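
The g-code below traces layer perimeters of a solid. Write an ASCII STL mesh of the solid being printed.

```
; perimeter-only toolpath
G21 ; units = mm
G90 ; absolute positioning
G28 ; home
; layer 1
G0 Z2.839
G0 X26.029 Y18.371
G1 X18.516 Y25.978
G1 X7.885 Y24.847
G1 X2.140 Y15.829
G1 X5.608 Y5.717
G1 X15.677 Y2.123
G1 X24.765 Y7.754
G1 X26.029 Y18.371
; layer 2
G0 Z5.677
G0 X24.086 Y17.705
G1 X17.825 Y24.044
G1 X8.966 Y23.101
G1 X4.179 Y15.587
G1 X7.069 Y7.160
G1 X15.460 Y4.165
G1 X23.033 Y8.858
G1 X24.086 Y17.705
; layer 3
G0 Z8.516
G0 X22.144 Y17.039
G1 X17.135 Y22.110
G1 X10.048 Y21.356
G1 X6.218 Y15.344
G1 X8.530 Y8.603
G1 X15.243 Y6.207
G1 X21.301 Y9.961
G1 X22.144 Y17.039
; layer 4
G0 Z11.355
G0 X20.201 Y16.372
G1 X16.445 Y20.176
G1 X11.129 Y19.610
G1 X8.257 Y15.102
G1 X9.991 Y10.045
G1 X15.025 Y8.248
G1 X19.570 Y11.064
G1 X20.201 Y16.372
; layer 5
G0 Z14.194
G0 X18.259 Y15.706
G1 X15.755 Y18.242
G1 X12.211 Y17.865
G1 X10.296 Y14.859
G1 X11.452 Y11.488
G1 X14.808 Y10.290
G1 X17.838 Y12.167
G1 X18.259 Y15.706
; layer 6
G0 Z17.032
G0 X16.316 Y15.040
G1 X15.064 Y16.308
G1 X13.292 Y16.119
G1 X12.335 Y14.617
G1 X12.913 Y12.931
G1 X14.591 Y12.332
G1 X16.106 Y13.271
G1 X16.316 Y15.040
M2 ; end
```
solid part
  facet normal 0.0000 0.0000 -1.0000
    outer loop
      vertex 6.803 26.592 0.000
      vertex 19.206 27.912 0.000
      vertex 27.971 19.037 0.000
    endloop
  endfacet
  facet normal 0.0000 0.0000 -1.0000
    outer loop
      vertex 0.101 16.072 0.000
      vertex 6.803 26.592 0.000
      vertex 27.971 19.037 0.000
    endloop
  endfacet
  facet normal 0.0000 0.0000 -1.0000
    outer loop
      vertex 4.147 4.274 0.000
      vertex 0.101 16.072 0.000
      vertex 27.971 19.037 0.000
    endloop
  endfacet
  facet normal 0.0000 0.0000 -1.0000
    outer loop
      vertex 15.894 0.081 0.000
      vertex 4.147 4.274 0.000
      vertex 27.971 19.037 0.000
    endloop
  endfacet
  facet normal 0.0000 0.0000 -1.0000
    outer loop
      vertex 26.497 6.651 0.000
      vertex 15.894 0.081 0.000
      vertex 27.971 19.037 0.000
    endloop
  endfacet
  facet normal 0.5961 0.5887 0.5460
    outer loop
      vertex 27.971 19.037 0.000
      vertex 19.206 27.912 0.000
      vertex 14.374 14.374 19.871
    endloop
  endfacet
  facet normal -0.0887 0.8331 0.5460
    outer loop
      vertex 19.206 27.912 0.000
      vertex 6.803 26.592 0.000
      vertex 14.374 14.374 19.871
    endloop
  endfacet
  facet normal -0.7066 0.4501 0.5460
    outer loop
      vertex 6.803 26.592 0.000
      vertex 0.101 16.072 0.000
      vertex 14.374 14.374 19.871
    endloop
  endfacet
  facet normal -0.7925 -0.2718 0.5460
    outer loop
      vertex 0.101 16.072 0.000
      vertex 4.147 4.274 0.000
      vertex 14.374 14.374 19.871
    endloop
  endfacet
  facet normal -0.2816 -0.7890 0.5460
    outer loop
      vertex 4.147 4.274 0.000
      vertex 15.894 0.081 0.000
      vertex 14.374 14.374 19.871
    endloop
  endfacet
  facet normal 0.4413 -0.7122 0.5460
    outer loop
      vertex 15.894 0.081 0.000
      vertex 26.497 6.651 0.000
      vertex 14.374 14.374 19.871
    endloop
  endfacet
  facet normal 0.8319 -0.0990 0.5460
    outer loop
      vertex 26.497 6.651 0.000
      vertex 27.971 19.037 0.000
      vertex 14.374 14.374 19.871
    endloop
  endfacet
endsolid part

The G0 Z moves step by Δz≈2.839 mm. The G1 loops shrink linearly with z, so the solid tapers from its base footprint up to z≈19.9. Closing with a flat bottom cap and the tapered top and triangulating gives 12 facets — a regular 7-sided pyramid, base circumscribed radius ≈ 14.4 mm, apex at z ≈ 19.9 mm.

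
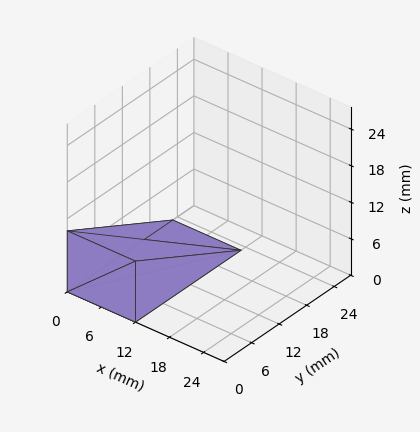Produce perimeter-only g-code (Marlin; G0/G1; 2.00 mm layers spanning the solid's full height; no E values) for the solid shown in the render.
Reading the render: the shape is a wedge (ramp): 12 × 23 mm base, rising to 10 mm along the y=0 edge and sloping linearly to z=0 at y=23 (dimensions read to the nearest mm from the axis ticks). For the g-code, the solid's height is divided into equal slices at the stated Δz and each level perimeter traced with G1 moves after a G0 lift.

; perimeter-only toolpath
G21 ; units = mm
G90 ; absolute positioning
G28 ; home
; layer 1
G0 Z2.00
G0 X0.00 Y0.00
G1 X12.00 Y0.00
G1 X12.00 Y18.40
G1 X0.00 Y18.40
G1 X0.00 Y0.00
; layer 2
G0 Z4.00
G0 X0.00 Y0.00
G1 X12.00 Y0.00
G1 X12.00 Y13.80
G1 X0.00 Y13.80
G1 X0.00 Y0.00
; layer 3
G0 Z6.00
G0 X0.00 Y0.00
G1 X12.00 Y0.00
G1 X12.00 Y9.20
G1 X0.00 Y9.20
G1 X0.00 Y0.00
; layer 4
G0 Z8.00
G0 X0.00 Y0.00
G1 X12.00 Y0.00
G1 X12.00 Y4.60
G1 X0.00 Y4.60
G1 X0.00 Y0.00
M2 ; end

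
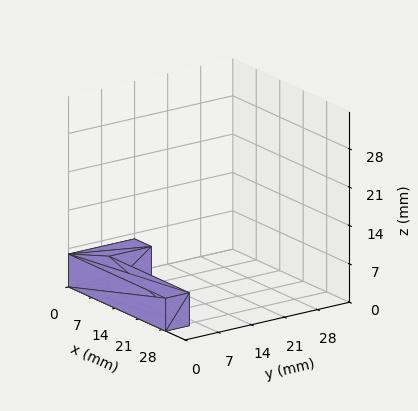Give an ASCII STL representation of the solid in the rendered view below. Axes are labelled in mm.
Reading the render: the shape is an L-shaped prism: outer 29 × 14 mm, arm thicknesses ≈ 5 mm (horizontal) and 5 mm (vertical), extruded 6 mm in z (dimensions read to the nearest mm from the axis ticks). For the STL, each face is triangulated and given an outward normal.

solid part
  facet normal 0.0000 0.0000 -1.0000
    outer loop
      vertex 29.00 5.00 0.00
      vertex 29.00 0.00 0.00
      vertex 0.00 0.00 0.00
    endloop
  endfacet
  facet normal 0.0000 0.0000 -1.0000
    outer loop
      vertex 5.00 5.00 0.00
      vertex 29.00 5.00 0.00
      vertex 0.00 0.00 0.00
    endloop
  endfacet
  facet normal 0.0000 0.0000 -1.0000
    outer loop
      vertex 5.00 14.00 0.00
      vertex 5.00 5.00 0.00
      vertex 0.00 0.00 0.00
    endloop
  endfacet
  facet normal 0.0000 0.0000 -1.0000
    outer loop
      vertex 0.00 14.00 0.00
      vertex 5.00 14.00 0.00
      vertex 0.00 0.00 0.00
    endloop
  endfacet
  facet normal 0.0000 0.0000 1.0000
    outer loop
      vertex 0.00 0.00 6.00
      vertex 29.00 0.00 6.00
      vertex 29.00 5.00 6.00
    endloop
  endfacet
  facet normal 0.0000 0.0000 1.0000
    outer loop
      vertex 0.00 0.00 6.00
      vertex 29.00 5.00 6.00
      vertex 5.00 5.00 6.00
    endloop
  endfacet
  facet normal 0.0000 0.0000 1.0000
    outer loop
      vertex 0.00 0.00 6.00
      vertex 5.00 5.00 6.00
      vertex 5.00 14.00 6.00
    endloop
  endfacet
  facet normal 0.0000 0.0000 1.0000
    outer loop
      vertex 0.00 0.00 6.00
      vertex 5.00 14.00 6.00
      vertex 0.00 14.00 6.00
    endloop
  endfacet
  facet normal 0.0000 -1.0000 0.0000
    outer loop
      vertex 0.00 0.00 0.00
      vertex 29.00 0.00 0.00
      vertex 29.00 0.00 6.00
    endloop
  endfacet
  facet normal 0.0000 -1.0000 0.0000
    outer loop
      vertex 0.00 0.00 0.00
      vertex 29.00 0.00 6.00
      vertex 0.00 0.00 6.00
    endloop
  endfacet
  facet normal 1.0000 0.0000 0.0000
    outer loop
      vertex 29.00 0.00 0.00
      vertex 29.00 5.00 0.00
      vertex 29.00 5.00 6.00
    endloop
  endfacet
  facet normal 1.0000 0.0000 0.0000
    outer loop
      vertex 29.00 0.00 0.00
      vertex 29.00 5.00 6.00
      vertex 29.00 0.00 6.00
    endloop
  endfacet
  facet normal 0.0000 1.0000 0.0000
    outer loop
      vertex 29.00 5.00 0.00
      vertex 5.00 5.00 0.00
      vertex 5.00 5.00 6.00
    endloop
  endfacet
  facet normal 0.0000 1.0000 0.0000
    outer loop
      vertex 29.00 5.00 0.00
      vertex 5.00 5.00 6.00
      vertex 29.00 5.00 6.00
    endloop
  endfacet
  facet normal 1.0000 0.0000 0.0000
    outer loop
      vertex 5.00 5.00 0.00
      vertex 5.00 14.00 0.00
      vertex 5.00 14.00 6.00
    endloop
  endfacet
  facet normal 1.0000 0.0000 0.0000
    outer loop
      vertex 5.00 5.00 0.00
      vertex 5.00 14.00 6.00
      vertex 5.00 5.00 6.00
    endloop
  endfacet
  facet normal 0.0000 1.0000 0.0000
    outer loop
      vertex 5.00 14.00 0.00
      vertex 0.00 14.00 0.00
      vertex 0.00 14.00 6.00
    endloop
  endfacet
  facet normal 0.0000 1.0000 0.0000
    outer loop
      vertex 5.00 14.00 0.00
      vertex 0.00 14.00 6.00
      vertex 5.00 14.00 6.00
    endloop
  endfacet
  facet normal -1.0000 0.0000 0.0000
    outer loop
      vertex 0.00 14.00 0.00
      vertex 0.00 0.00 0.00
      vertex 0.00 0.00 6.00
    endloop
  endfacet
  facet normal -1.0000 0.0000 0.0000
    outer loop
      vertex 0.00 14.00 0.00
      vertex 0.00 0.00 6.00
      vertex 0.00 14.00 6.00
    endloop
  endfacet
endsolid part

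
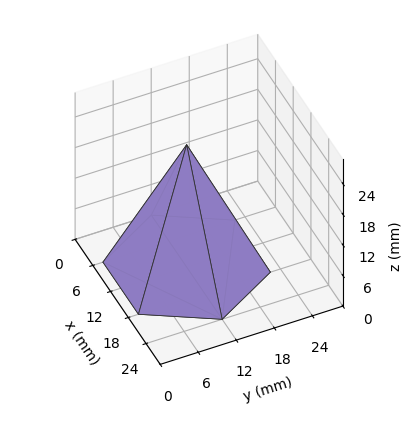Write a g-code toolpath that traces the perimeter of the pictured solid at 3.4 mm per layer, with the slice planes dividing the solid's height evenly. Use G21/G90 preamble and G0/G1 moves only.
Reading the render: the shape is a regular 6-sided pyramid, base circumscribed radius ≈ 12 mm, apex at z ≈ 24 mm (dimensions read to the nearest mm from the axis ticks). For the g-code, the solid's height is divided into equal slices at the stated Δz and each level perimeter traced with G1 moves after a G0 lift.

; perimeter-only toolpath
G21 ; units = mm
G90 ; absolute positioning
G28 ; home
; layer 1
G0 Z3.4
G0 X22.3 Y12.0
G1 X17.1 Y20.9
G1 X6.9 Y20.9
G1 X1.7 Y12.0
G1 X6.9 Y3.1
G1 X17.1 Y3.1
G1 X22.3 Y12.0
; layer 2
G0 Z6.9
G0 X20.6 Y12.0
G1 X16.3 Y19.4
G1 X7.7 Y19.4
G1 X3.4 Y12.0
G1 X7.7 Y4.6
G1 X16.3 Y4.6
G1 X20.6 Y12.0
; layer 3
G0 Z10.3
G0 X18.9 Y12.0
G1 X15.4 Y17.9
G1 X8.6 Y17.9
G1 X5.1 Y12.0
G1 X8.6 Y6.1
G1 X15.4 Y6.1
G1 X18.9 Y12.0
; layer 4
G0 Z13.7
G0 X17.1 Y12.0
G1 X14.6 Y16.5
G1 X9.4 Y16.5
G1 X6.9 Y12.0
G1 X9.4 Y7.5
G1 X14.6 Y7.5
G1 X17.1 Y12.0
; layer 5
G0 Z17.1
G0 X15.4 Y12.0
G1 X13.7 Y15.0
G1 X10.3 Y15.0
G1 X8.6 Y12.0
G1 X10.3 Y9.0
G1 X13.7 Y9.0
G1 X15.4 Y12.0
; layer 6
G0 Z20.6
G0 X13.7 Y12.0
G1 X12.9 Y13.5
G1 X11.1 Y13.5
G1 X10.3 Y12.0
G1 X11.1 Y10.5
G1 X12.9 Y10.5
G1 X13.7 Y12.0
M2 ; end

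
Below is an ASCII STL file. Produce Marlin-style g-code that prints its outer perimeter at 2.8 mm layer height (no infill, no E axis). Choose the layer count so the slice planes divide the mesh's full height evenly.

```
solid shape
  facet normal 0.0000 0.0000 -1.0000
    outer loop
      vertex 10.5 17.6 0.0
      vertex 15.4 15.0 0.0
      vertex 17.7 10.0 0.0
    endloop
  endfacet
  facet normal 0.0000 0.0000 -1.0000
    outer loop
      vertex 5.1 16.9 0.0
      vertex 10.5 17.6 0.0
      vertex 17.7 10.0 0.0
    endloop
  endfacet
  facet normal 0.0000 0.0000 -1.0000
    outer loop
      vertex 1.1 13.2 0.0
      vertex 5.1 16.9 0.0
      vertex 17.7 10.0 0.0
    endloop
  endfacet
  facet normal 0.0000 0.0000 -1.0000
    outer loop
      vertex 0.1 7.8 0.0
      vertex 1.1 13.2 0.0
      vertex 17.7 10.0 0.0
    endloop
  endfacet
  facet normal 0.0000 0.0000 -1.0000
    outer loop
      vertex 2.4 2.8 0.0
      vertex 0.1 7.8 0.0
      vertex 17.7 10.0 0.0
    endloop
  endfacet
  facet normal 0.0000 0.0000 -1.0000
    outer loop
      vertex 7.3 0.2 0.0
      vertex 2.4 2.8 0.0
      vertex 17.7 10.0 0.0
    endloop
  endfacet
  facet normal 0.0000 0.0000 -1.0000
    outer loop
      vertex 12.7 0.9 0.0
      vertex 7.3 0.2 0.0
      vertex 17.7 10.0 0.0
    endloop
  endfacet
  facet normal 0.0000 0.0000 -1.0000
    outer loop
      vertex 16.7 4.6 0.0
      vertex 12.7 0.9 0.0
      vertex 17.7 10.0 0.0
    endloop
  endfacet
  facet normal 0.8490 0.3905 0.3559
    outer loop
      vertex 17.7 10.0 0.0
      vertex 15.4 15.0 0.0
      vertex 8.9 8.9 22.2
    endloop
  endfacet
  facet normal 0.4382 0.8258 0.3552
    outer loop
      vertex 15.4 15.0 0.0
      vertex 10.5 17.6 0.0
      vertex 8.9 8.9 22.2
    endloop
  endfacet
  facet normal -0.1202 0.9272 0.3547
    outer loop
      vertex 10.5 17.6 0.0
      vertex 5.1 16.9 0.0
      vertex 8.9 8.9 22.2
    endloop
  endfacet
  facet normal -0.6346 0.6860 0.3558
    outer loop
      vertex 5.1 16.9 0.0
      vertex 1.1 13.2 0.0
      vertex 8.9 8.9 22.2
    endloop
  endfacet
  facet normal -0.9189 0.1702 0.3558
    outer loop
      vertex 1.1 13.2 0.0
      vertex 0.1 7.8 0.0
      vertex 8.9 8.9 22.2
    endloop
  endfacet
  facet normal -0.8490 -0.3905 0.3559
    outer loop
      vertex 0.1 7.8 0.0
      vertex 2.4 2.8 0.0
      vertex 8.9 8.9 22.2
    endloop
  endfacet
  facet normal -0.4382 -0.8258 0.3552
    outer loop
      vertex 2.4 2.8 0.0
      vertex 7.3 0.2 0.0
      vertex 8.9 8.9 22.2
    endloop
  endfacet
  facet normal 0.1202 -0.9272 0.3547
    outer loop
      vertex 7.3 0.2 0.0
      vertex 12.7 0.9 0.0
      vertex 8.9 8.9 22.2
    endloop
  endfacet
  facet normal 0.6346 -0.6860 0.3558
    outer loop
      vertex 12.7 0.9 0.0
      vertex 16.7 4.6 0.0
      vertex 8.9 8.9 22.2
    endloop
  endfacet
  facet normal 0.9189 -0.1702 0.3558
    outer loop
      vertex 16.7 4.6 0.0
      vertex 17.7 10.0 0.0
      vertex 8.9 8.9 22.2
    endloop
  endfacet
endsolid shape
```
; perimeter-only toolpath
G21 ; units = mm
G90 ; absolute positioning
G28 ; home
; layer 1
G0 Z2.8
G0 X16.6 Y9.9
G1 X14.6 Y14.2
G1 X10.3 Y16.5
G1 X5.6 Y15.9
G1 X2.1 Y12.7
G1 X1.2 Y7.9
G1 X3.2 Y3.6
G1 X7.5 Y1.3
G1 X12.2 Y1.9
G1 X15.7 Y5.1
G1 X16.6 Y9.9
; layer 2
G0 Z5.5
G0 X15.5 Y9.7
G1 X13.8 Y13.5
G1 X10.1 Y15.4
G1 X6.0 Y14.9
G1 X3.1 Y12.1
G1 X2.3 Y8.1
G1 X4.0 Y4.3
G1 X7.7 Y2.4
G1 X11.7 Y2.9
G1 X14.7 Y5.7
G1 X15.5 Y9.7
; layer 3
G0 Z8.3
G0 X14.4 Y9.6
G1 X13.0 Y12.7
G1 X9.9 Y14.3
G1 X6.5 Y13.9
G1 X4.0 Y11.6
G1 X3.4 Y8.2
G1 X4.8 Y5.1
G1 X7.9 Y3.5
G1 X11.3 Y3.9
G1 X13.8 Y6.2
G1 X14.4 Y9.6
; layer 4
G0 Z11.1
G0 X13.3 Y9.4
G1 X12.2 Y11.9
G1 X9.7 Y13.2
G1 X7.0 Y12.9
G1 X5.0 Y11.1
G1 X4.5 Y8.3
G1 X5.7 Y5.8
G1 X8.1 Y4.5
G1 X10.8 Y4.9
G1 X12.8 Y6.8
G1 X13.3 Y9.4
; layer 5
G0 Z13.9
G0 X12.2 Y9.3
G1 X11.3 Y11.2
G1 X9.5 Y12.2
G1 X7.5 Y11.9
G1 X6.0 Y10.5
G1 X5.6 Y8.5
G1 X6.5 Y6.6
G1 X8.3 Y5.6
G1 X10.3 Y5.9
G1 X11.8 Y7.3
G1 X12.2 Y9.3
; layer 6
G0 Z16.6
G0 X11.1 Y9.2
G1 X10.5 Y10.4
G1 X9.3 Y11.1
G1 X8.0 Y10.9
G1 X7.0 Y10.0
G1 X6.7 Y8.6
G1 X7.3 Y7.4
G1 X8.5 Y6.7
G1 X9.9 Y6.9
G1 X10.9 Y7.8
G1 X11.1 Y9.2
; layer 7
G0 Z19.4
G0 X10.0 Y9.0
G1 X9.7 Y9.7
G1 X9.1 Y10.0
G1 X8.4 Y9.9
G1 X7.9 Y9.4
G1 X7.8 Y8.8
G1 X8.1 Y8.1
G1 X8.7 Y7.8
G1 X9.4 Y7.9
G1 X9.9 Y8.4
G1 X10.0 Y9.0
M2 ; end

The solid is a regular 10-sided pyramid, base circumscribed radius ≈ 8.9 mm, apex at z ≈ 22.2 mm. Slicing at Δz = 2.8 mm — 8 equal slices spanning the solid's height, so layer i sits at z = i·h/8 — gives 7 non-empty perimeters. Each is a 10-segment closed polygon; G0 lifts to the layer z and rapids to the start vertex, then G1 traces the edges. The cross-section shrinks linearly with z (the slice at the apex is degenerate and omitted).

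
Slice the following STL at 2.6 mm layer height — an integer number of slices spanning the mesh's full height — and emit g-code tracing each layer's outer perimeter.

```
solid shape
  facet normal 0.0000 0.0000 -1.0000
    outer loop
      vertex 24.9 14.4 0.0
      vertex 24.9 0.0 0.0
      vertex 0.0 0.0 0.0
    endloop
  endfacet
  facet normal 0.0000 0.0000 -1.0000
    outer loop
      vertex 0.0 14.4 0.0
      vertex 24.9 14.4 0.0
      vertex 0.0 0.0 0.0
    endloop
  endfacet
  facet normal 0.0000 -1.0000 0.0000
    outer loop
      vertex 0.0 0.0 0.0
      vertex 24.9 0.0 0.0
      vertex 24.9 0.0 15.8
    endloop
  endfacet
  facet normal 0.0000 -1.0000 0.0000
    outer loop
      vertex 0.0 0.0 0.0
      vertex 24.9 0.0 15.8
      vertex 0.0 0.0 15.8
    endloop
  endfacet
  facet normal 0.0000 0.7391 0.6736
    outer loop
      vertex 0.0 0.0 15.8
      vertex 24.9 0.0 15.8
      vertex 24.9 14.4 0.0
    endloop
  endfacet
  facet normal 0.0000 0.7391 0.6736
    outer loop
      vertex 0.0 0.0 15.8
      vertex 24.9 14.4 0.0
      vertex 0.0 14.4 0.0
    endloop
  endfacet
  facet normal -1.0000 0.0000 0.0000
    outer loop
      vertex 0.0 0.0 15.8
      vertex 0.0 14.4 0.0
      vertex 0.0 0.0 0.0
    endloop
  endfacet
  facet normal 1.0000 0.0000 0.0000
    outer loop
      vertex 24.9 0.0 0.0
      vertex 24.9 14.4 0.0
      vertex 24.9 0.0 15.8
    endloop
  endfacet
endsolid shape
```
; perimeter-only toolpath
G21 ; units = mm
G90 ; absolute positioning
G28 ; home
; layer 1
G0 Z2.6
G0 X0.0 Y0.0
G1 X24.9 Y0.0
G1 X24.9 Y12.0
G1 X0.0 Y12.0
G1 X0.0 Y0.0
; layer 2
G0 Z5.3
G0 X0.0 Y0.0
G1 X24.9 Y0.0
G1 X24.9 Y9.6
G1 X0.0 Y9.6
G1 X0.0 Y0.0
; layer 3
G0 Z7.9
G0 X0.0 Y0.0
G1 X24.9 Y0.0
G1 X24.9 Y7.2
G1 X0.0 Y7.2
G1 X0.0 Y0.0
; layer 4
G0 Z10.5
G0 X0.0 Y0.0
G1 X24.9 Y0.0
G1 X24.9 Y4.8
G1 X0.0 Y4.8
G1 X0.0 Y0.0
; layer 5
G0 Z13.2
G0 X0.0 Y0.0
G1 X24.9 Y0.0
G1 X24.9 Y2.4
G1 X0.0 Y2.4
G1 X0.0 Y0.0
M2 ; end

The solid is a wedge (ramp): 24.9 × 14.4 mm base, rising to 15.8 mm along the y=0 edge and sloping linearly to z=0 at y=14.4. Slicing at Δz = 2.6 mm — 6 equal slices spanning the solid's height, so layer i sits at z = i·h/6 — gives 5 non-empty perimeters. Each is a 4-segment closed polygon; G0 lifts to the layer z and rapids to the start vertex, then G1 traces the edges. The cross-section shrinks linearly with z (the slice at the apex is degenerate and omitted).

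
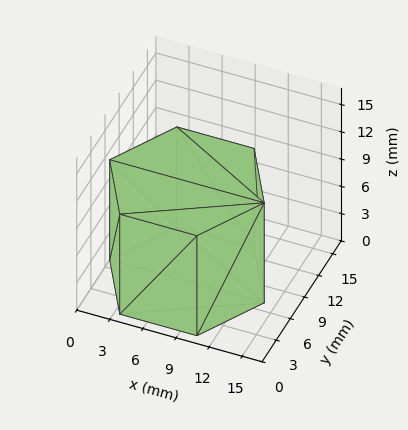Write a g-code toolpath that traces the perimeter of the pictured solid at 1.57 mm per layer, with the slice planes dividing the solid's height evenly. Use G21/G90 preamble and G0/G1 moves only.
Reading the render: the shape is a regular 6-sided prism (a cylinder approximated with 6 flat sides), circumscribed radius ≈ 7 mm, height ≈ 11 mm (dimensions read to the nearest mm from the axis ticks). For the g-code, the solid's height is divided into equal slices at the stated Δz and each level perimeter traced with G1 moves after a G0 lift.

; perimeter-only toolpath
G21 ; units = mm
G90 ; absolute positioning
G28 ; home
; layer 1
G0 Z1.57
G0 X14.00 Y7.00
G1 X10.50 Y13.06
G1 X3.50 Y13.06
G1 X0.00 Y7.00
G1 X3.50 Y0.94
G1 X10.50 Y0.94
G1 X14.00 Y7.00
; layer 2
G0 Z3.14
G0 X14.00 Y7.00
G1 X10.50 Y13.06
G1 X3.50 Y13.06
G1 X0.00 Y7.00
G1 X3.50 Y0.94
G1 X10.50 Y0.94
G1 X14.00 Y7.00
; layer 3
G0 Z4.71
G0 X14.00 Y7.00
G1 X10.50 Y13.06
G1 X3.50 Y13.06
G1 X0.00 Y7.00
G1 X3.50 Y0.94
G1 X10.50 Y0.94
G1 X14.00 Y7.00
; layer 4
G0 Z6.29
G0 X14.00 Y7.00
G1 X10.50 Y13.06
G1 X3.50 Y13.06
G1 X0.00 Y7.00
G1 X3.50 Y0.94
G1 X10.50 Y0.94
G1 X14.00 Y7.00
; layer 5
G0 Z7.86
G0 X14.00 Y7.00
G1 X10.50 Y13.06
G1 X3.50 Y13.06
G1 X0.00 Y7.00
G1 X3.50 Y0.94
G1 X10.50 Y0.94
G1 X14.00 Y7.00
; layer 6
G0 Z9.43
G0 X14.00 Y7.00
G1 X10.50 Y13.06
G1 X3.50 Y13.06
G1 X0.00 Y7.00
G1 X3.50 Y0.94
G1 X10.50 Y0.94
G1 X14.00 Y7.00
; layer 7
G0 Z11.00
G0 X14.00 Y7.00
G1 X10.50 Y13.06
G1 X3.50 Y13.06
G1 X0.00 Y7.00
G1 X3.50 Y0.94
G1 X10.50 Y0.94
G1 X14.00 Y7.00
M2 ; end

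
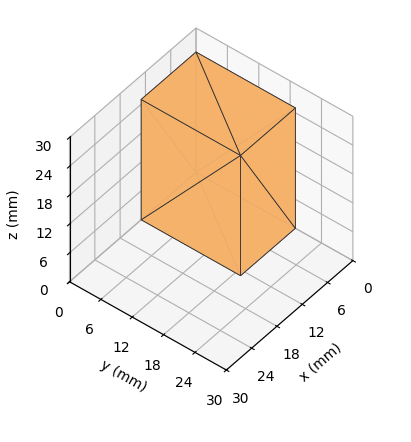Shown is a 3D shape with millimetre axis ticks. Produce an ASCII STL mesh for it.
Reading the render: the shape is a rectangular box, roughly 13 × 19 mm footprint and 25 mm tall (dimensions read to the nearest mm from the axis ticks). For the STL, each face is triangulated and given an outward normal.

solid part
  facet normal 0.0000 0.0000 -1.0000
    outer loop
      vertex 13.000 19.000 0.000
      vertex 13.000 0.000 0.000
      vertex 0.000 0.000 0.000
    endloop
  endfacet
  facet normal 0.0000 0.0000 -1.0000
    outer loop
      vertex 0.000 19.000 0.000
      vertex 13.000 19.000 0.000
      vertex 0.000 0.000 0.000
    endloop
  endfacet
  facet normal 0.0000 0.0000 1.0000
    outer loop
      vertex 0.000 0.000 25.000
      vertex 13.000 0.000 25.000
      vertex 13.000 19.000 25.000
    endloop
  endfacet
  facet normal 0.0000 0.0000 1.0000
    outer loop
      vertex 0.000 0.000 25.000
      vertex 13.000 19.000 25.000
      vertex 0.000 19.000 25.000
    endloop
  endfacet
  facet normal 0.0000 -1.0000 0.0000
    outer loop
      vertex 0.000 0.000 0.000
      vertex 13.000 0.000 0.000
      vertex 13.000 0.000 25.000
    endloop
  endfacet
  facet normal 0.0000 -1.0000 0.0000
    outer loop
      vertex 0.000 0.000 0.000
      vertex 13.000 0.000 25.000
      vertex 0.000 0.000 25.000
    endloop
  endfacet
  facet normal 0.0000 1.0000 0.0000
    outer loop
      vertex 13.000 19.000 25.000
      vertex 13.000 19.000 0.000
      vertex 0.000 19.000 0.000
    endloop
  endfacet
  facet normal 0.0000 1.0000 0.0000
    outer loop
      vertex 0.000 19.000 25.000
      vertex 13.000 19.000 25.000
      vertex 0.000 19.000 0.000
    endloop
  endfacet
  facet normal -1.0000 0.0000 0.0000
    outer loop
      vertex 0.000 19.000 25.000
      vertex 0.000 19.000 0.000
      vertex 0.000 0.000 0.000
    endloop
  endfacet
  facet normal -1.0000 0.0000 0.0000
    outer loop
      vertex 0.000 0.000 25.000
      vertex 0.000 19.000 25.000
      vertex 0.000 0.000 0.000
    endloop
  endfacet
  facet normal 1.0000 0.0000 0.0000
    outer loop
      vertex 13.000 0.000 0.000
      vertex 13.000 19.000 0.000
      vertex 13.000 19.000 25.000
    endloop
  endfacet
  facet normal 1.0000 0.0000 0.0000
    outer loop
      vertex 13.000 0.000 0.000
      vertex 13.000 19.000 25.000
      vertex 13.000 0.000 25.000
    endloop
  endfacet
endsolid part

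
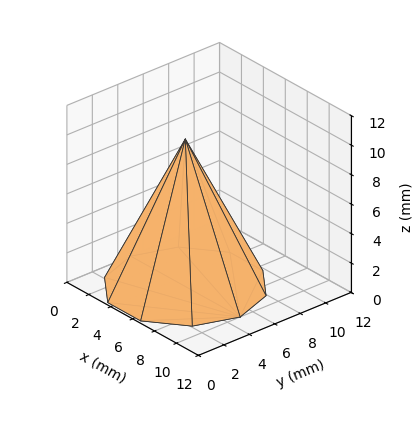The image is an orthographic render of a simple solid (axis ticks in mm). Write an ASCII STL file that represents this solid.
Reading the render: the shape is a regular 10-sided pyramid, base circumscribed radius ≈ 5 mm, apex at z ≈ 10 mm (dimensions read to the nearest mm from the axis ticks). For the STL, each face is triangulated and given an outward normal.

solid part
  facet normal 0.0000 0.0000 -1.0000
    outer loop
      vertex 6.5 9.8 0.0
      vertex 9.0 7.9 0.0
      vertex 10.0 5.0 0.0
    endloop
  endfacet
  facet normal 0.0000 0.0000 -1.0000
    outer loop
      vertex 3.5 9.8 0.0
      vertex 6.5 9.8 0.0
      vertex 10.0 5.0 0.0
    endloop
  endfacet
  facet normal 0.0000 0.0000 -1.0000
    outer loop
      vertex 1.0 7.9 0.0
      vertex 3.5 9.8 0.0
      vertex 10.0 5.0 0.0
    endloop
  endfacet
  facet normal 0.0000 0.0000 -1.0000
    outer loop
      vertex 0.0 5.0 0.0
      vertex 1.0 7.9 0.0
      vertex 10.0 5.0 0.0
    endloop
  endfacet
  facet normal 0.0000 0.0000 -1.0000
    outer loop
      vertex 1.0 2.1 0.0
      vertex 0.0 5.0 0.0
      vertex 10.0 5.0 0.0
    endloop
  endfacet
  facet normal 0.0000 0.0000 -1.0000
    outer loop
      vertex 3.5 0.2 0.0
      vertex 1.0 2.1 0.0
      vertex 10.0 5.0 0.0
    endloop
  endfacet
  facet normal 0.0000 0.0000 -1.0000
    outer loop
      vertex 6.5 0.2 0.0
      vertex 3.5 0.2 0.0
      vertex 10.0 5.0 0.0
    endloop
  endfacet
  facet normal 0.0000 0.0000 -1.0000
    outer loop
      vertex 9.0 2.1 0.0
      vertex 6.5 0.2 0.0
      vertex 10.0 5.0 0.0
    endloop
  endfacet
  facet normal 0.8547 0.2947 0.4273
    outer loop
      vertex 10.0 5.0 0.0
      vertex 9.0 7.9 0.0
      vertex 5.0 5.0 10.0
    endloop
  endfacet
  facet normal 0.5470 0.7197 0.4275
    outer loop
      vertex 9.0 7.9 0.0
      vertex 6.5 9.8 0.0
      vertex 5.0 5.0 10.0
    endloop
  endfacet
  facet normal 0.0000 0.9015 0.4327
    outer loop
      vertex 6.5 9.8 0.0
      vertex 3.5 9.8 0.0
      vertex 5.0 5.0 10.0
    endloop
  endfacet
  facet normal -0.5470 0.7197 0.4275
    outer loop
      vertex 3.5 9.8 0.0
      vertex 1.0 7.9 0.0
      vertex 5.0 5.0 10.0
    endloop
  endfacet
  facet normal -0.8547 0.2947 0.4273
    outer loop
      vertex 1.0 7.9 0.0
      vertex 0.0 5.0 0.0
      vertex 5.0 5.0 10.0
    endloop
  endfacet
  facet normal -0.8547 -0.2947 0.4273
    outer loop
      vertex 0.0 5.0 0.0
      vertex 1.0 2.1 0.0
      vertex 5.0 5.0 10.0
    endloop
  endfacet
  facet normal -0.5470 -0.7197 0.4275
    outer loop
      vertex 1.0 2.1 0.0
      vertex 3.5 0.2 0.0
      vertex 5.0 5.0 10.0
    endloop
  endfacet
  facet normal 0.0000 -0.9015 0.4327
    outer loop
      vertex 3.5 0.2 0.0
      vertex 6.5 0.2 0.0
      vertex 5.0 5.0 10.0
    endloop
  endfacet
  facet normal 0.5470 -0.7197 0.4275
    outer loop
      vertex 6.5 0.2 0.0
      vertex 9.0 2.1 0.0
      vertex 5.0 5.0 10.0
    endloop
  endfacet
  facet normal 0.8547 -0.2947 0.4273
    outer loop
      vertex 9.0 2.1 0.0
      vertex 10.0 5.0 0.0
      vertex 5.0 5.0 10.0
    endloop
  endfacet
endsolid part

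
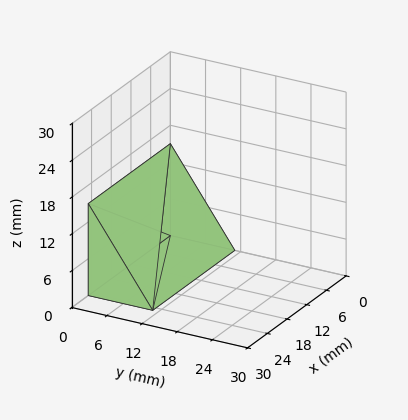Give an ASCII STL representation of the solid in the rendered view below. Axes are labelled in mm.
Reading the render: the shape is a wedge (ramp): 25 × 11 mm base, rising to 15 mm along the y=0 edge and sloping linearly to z=0 at y=11 (dimensions read to the nearest mm from the axis ticks). For the STL, each face is triangulated and given an outward normal.

solid part
  facet normal 0.0000 0.0000 -1.0000
    outer loop
      vertex 25.0 11.0 0.0
      vertex 25.0 0.0 0.0
      vertex 0.0 0.0 0.0
    endloop
  endfacet
  facet normal 0.0000 0.0000 -1.0000
    outer loop
      vertex 0.0 11.0 0.0
      vertex 25.0 11.0 0.0
      vertex 0.0 0.0 0.0
    endloop
  endfacet
  facet normal 0.0000 -1.0000 0.0000
    outer loop
      vertex 0.0 0.0 0.0
      vertex 25.0 0.0 0.0
      vertex 25.0 0.0 15.0
    endloop
  endfacet
  facet normal 0.0000 -1.0000 0.0000
    outer loop
      vertex 0.0 0.0 0.0
      vertex 25.0 0.0 15.0
      vertex 0.0 0.0 15.0
    endloop
  endfacet
  facet normal 0.0000 0.8064 0.5914
    outer loop
      vertex 0.0 0.0 15.0
      vertex 25.0 0.0 15.0
      vertex 25.0 11.0 0.0
    endloop
  endfacet
  facet normal 0.0000 0.8064 0.5914
    outer loop
      vertex 0.0 0.0 15.0
      vertex 25.0 11.0 0.0
      vertex 0.0 11.0 0.0
    endloop
  endfacet
  facet normal -1.0000 0.0000 0.0000
    outer loop
      vertex 0.0 0.0 15.0
      vertex 0.0 11.0 0.0
      vertex 0.0 0.0 0.0
    endloop
  endfacet
  facet normal 1.0000 0.0000 0.0000
    outer loop
      vertex 25.0 0.0 0.0
      vertex 25.0 11.0 0.0
      vertex 25.0 0.0 15.0
    endloop
  endfacet
endsolid part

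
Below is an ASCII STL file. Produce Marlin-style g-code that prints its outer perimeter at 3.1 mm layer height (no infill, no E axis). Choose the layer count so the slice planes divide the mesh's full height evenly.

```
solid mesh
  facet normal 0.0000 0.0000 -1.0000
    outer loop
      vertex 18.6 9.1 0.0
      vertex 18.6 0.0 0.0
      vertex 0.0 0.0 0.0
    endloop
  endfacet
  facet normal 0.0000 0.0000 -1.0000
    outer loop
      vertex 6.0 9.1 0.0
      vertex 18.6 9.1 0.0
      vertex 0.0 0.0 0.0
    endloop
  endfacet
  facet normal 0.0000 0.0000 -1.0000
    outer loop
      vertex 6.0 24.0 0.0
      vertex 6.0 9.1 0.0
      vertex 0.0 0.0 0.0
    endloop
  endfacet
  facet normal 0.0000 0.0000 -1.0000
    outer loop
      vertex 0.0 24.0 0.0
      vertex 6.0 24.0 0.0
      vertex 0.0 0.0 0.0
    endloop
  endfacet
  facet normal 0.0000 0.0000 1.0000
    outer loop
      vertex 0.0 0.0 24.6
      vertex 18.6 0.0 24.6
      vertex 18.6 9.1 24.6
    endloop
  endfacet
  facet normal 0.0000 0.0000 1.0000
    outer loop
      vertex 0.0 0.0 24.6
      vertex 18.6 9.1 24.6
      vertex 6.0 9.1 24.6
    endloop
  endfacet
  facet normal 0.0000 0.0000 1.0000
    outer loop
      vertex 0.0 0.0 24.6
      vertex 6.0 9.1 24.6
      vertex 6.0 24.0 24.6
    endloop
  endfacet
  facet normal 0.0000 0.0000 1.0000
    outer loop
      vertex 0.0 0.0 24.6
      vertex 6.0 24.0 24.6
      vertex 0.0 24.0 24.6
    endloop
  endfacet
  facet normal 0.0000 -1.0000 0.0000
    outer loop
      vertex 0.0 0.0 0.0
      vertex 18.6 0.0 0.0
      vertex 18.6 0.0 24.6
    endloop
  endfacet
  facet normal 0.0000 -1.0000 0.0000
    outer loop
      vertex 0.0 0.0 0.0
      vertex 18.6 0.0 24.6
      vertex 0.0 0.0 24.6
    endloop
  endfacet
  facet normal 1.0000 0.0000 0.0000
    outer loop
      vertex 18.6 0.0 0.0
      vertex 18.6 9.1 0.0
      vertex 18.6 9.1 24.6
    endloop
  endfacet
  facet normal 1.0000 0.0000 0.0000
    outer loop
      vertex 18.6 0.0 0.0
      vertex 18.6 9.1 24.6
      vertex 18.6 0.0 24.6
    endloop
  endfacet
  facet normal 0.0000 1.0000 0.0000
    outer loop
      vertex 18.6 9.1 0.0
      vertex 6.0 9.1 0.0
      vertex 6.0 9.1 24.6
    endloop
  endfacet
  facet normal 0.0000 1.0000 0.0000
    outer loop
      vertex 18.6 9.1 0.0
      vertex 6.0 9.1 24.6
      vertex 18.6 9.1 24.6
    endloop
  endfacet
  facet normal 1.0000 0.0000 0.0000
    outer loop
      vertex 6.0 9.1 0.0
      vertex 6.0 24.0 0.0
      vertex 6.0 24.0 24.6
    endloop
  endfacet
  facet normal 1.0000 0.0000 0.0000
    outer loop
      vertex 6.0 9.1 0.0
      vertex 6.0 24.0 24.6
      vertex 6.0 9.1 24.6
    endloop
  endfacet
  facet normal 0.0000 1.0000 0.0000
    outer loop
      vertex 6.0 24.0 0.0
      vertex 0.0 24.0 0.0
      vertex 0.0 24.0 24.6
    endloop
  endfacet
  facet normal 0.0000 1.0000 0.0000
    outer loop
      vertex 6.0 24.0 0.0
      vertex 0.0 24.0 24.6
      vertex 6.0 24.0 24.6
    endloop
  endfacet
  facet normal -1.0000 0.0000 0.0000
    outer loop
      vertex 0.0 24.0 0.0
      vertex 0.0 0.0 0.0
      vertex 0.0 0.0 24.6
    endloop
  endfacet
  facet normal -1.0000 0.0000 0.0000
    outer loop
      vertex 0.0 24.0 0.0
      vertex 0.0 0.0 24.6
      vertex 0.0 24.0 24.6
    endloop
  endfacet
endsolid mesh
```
; perimeter-only toolpath
G21 ; units = mm
G90 ; absolute positioning
G28 ; home
; layer 1
G0 Z3.1
G0 X0.0 Y0.0
G1 X18.6 Y0.0
G1 X18.6 Y9.1
G1 X6.0 Y9.1
G1 X6.0 Y24.0
G1 X0.0 Y24.0
G1 X0.0 Y0.0
; layer 2
G0 Z6.2
G0 X0.0 Y0.0
G1 X18.6 Y0.0
G1 X18.6 Y9.1
G1 X6.0 Y9.1
G1 X6.0 Y24.0
G1 X0.0 Y24.0
G1 X0.0 Y0.0
; layer 3
G0 Z9.2
G0 X0.0 Y0.0
G1 X18.6 Y0.0
G1 X18.6 Y9.1
G1 X6.0 Y9.1
G1 X6.0 Y24.0
G1 X0.0 Y24.0
G1 X0.0 Y0.0
; layer 4
G0 Z12.3
G0 X0.0 Y0.0
G1 X18.6 Y0.0
G1 X18.6 Y9.1
G1 X6.0 Y9.1
G1 X6.0 Y24.0
G1 X0.0 Y24.0
G1 X0.0 Y0.0
; layer 5
G0 Z15.4
G0 X0.0 Y0.0
G1 X18.6 Y0.0
G1 X18.6 Y9.1
G1 X6.0 Y9.1
G1 X6.0 Y24.0
G1 X0.0 Y24.0
G1 X0.0 Y0.0
; layer 6
G0 Z18.5
G0 X0.0 Y0.0
G1 X18.6 Y0.0
G1 X18.6 Y9.1
G1 X6.0 Y9.1
G1 X6.0 Y24.0
G1 X0.0 Y24.0
G1 X0.0 Y0.0
; layer 7
G0 Z21.5
G0 X0.0 Y0.0
G1 X18.6 Y0.0
G1 X18.6 Y9.1
G1 X6.0 Y9.1
G1 X6.0 Y24.0
G1 X0.0 Y24.0
G1 X0.0 Y0.0
; layer 8
G0 Z24.6
G0 X0.0 Y0.0
G1 X18.6 Y0.0
G1 X18.6 Y9.1
G1 X6.0 Y9.1
G1 X6.0 Y24.0
G1 X0.0 Y24.0
G1 X0.0 Y0.0
M2 ; end

The solid is an L-shaped prism: outer 18.6 × 24 mm, arm thicknesses ≈ 9.1 mm (horizontal) and 6 mm (vertical), extruded 24.6 mm in z. Slicing at Δz = 3.1 mm — 8 equal slices spanning the solid's height, so layer i sits at z = i·h/8 — gives 8 non-empty perimeters. Each is a 6-segment closed polygon; G0 lifts to the layer z and rapids to the start vertex, then G1 traces the edges.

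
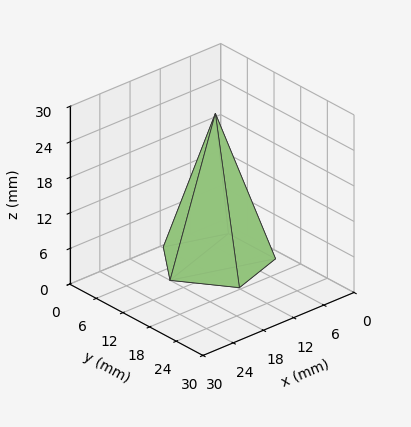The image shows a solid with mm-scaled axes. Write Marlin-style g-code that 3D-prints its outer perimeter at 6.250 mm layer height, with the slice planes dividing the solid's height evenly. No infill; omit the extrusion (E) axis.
Reading the render: the shape is a regular 5-sided pyramid, base circumscribed radius ≈ 9 mm, apex at z ≈ 25 mm (dimensions read to the nearest mm from the axis ticks). For the g-code, the solid's height is divided into equal slices at the stated Δz and each level perimeter traced with G1 moves after a G0 lift.

; perimeter-only toolpath
G21 ; units = mm
G90 ; absolute positioning
G28 ; home
; layer 1
G0 Z6.250
G0 X15.750 Y9.000
G1 X11.086 Y15.420
G1 X3.539 Y12.967
G1 X3.539 Y5.032
G1 X11.086 Y2.580
G1 X15.750 Y9.000
; layer 2
G0 Z12.500
G0 X13.500 Y9.000
G1 X10.390 Y13.280
G1 X5.359 Y11.645
G1 X5.359 Y6.355
G1 X10.390 Y4.720
G1 X13.500 Y9.000
; layer 3
G0 Z18.750
G0 X11.250 Y9.000
G1 X9.695 Y11.140
G1 X7.180 Y10.322
G1 X7.180 Y7.678
G1 X9.695 Y6.860
G1 X11.250 Y9.000
M2 ; end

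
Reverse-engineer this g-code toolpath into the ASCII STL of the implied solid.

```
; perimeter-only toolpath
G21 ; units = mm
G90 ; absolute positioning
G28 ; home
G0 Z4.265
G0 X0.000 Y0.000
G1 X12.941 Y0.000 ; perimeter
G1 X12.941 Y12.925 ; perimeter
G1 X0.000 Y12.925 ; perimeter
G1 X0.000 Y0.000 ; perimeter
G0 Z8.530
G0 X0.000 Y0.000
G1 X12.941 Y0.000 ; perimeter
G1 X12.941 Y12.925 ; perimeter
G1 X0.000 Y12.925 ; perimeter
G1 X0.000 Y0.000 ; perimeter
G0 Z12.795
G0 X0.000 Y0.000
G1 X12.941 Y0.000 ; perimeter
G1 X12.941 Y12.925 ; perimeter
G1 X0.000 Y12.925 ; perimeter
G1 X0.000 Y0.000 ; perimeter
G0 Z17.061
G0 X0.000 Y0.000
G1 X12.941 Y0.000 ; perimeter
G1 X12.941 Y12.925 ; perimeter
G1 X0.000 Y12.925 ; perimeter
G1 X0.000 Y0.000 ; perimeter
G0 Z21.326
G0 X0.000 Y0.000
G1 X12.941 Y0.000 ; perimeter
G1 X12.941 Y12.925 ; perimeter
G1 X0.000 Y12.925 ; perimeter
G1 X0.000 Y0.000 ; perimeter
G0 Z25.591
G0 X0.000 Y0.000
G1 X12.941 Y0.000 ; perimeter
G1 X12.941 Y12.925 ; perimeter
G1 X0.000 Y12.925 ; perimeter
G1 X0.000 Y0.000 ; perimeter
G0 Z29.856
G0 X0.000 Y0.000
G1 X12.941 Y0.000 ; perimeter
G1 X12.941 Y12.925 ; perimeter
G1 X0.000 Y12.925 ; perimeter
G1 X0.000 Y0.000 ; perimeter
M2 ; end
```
solid part
  facet normal 0.0000 0.0000 -1.0000
    outer loop
      vertex 12.941 12.925 0.000
      vertex 12.941 0.000 0.000
      vertex 0.000 0.000 0.000
    endloop
  endfacet
  facet normal 0.0000 0.0000 -1.0000
    outer loop
      vertex 0.000 12.925 0.000
      vertex 12.941 12.925 0.000
      vertex 0.000 0.000 0.000
    endloop
  endfacet
  facet normal 0.0000 0.0000 1.0000
    outer loop
      vertex 0.000 0.000 29.856
      vertex 12.941 0.000 29.856
      vertex 12.941 12.925 29.856
    endloop
  endfacet
  facet normal 0.0000 0.0000 1.0000
    outer loop
      vertex 0.000 0.000 29.856
      vertex 12.941 12.925 29.856
      vertex 0.000 12.925 29.856
    endloop
  endfacet
  facet normal 0.0000 -1.0000 0.0000
    outer loop
      vertex 0.000 0.000 0.000
      vertex 12.941 0.000 0.000
      vertex 12.941 0.000 29.856
    endloop
  endfacet
  facet normal 0.0000 -1.0000 0.0000
    outer loop
      vertex 0.000 0.000 0.000
      vertex 12.941 0.000 29.856
      vertex 0.000 0.000 29.856
    endloop
  endfacet
  facet normal 0.0000 1.0000 0.0000
    outer loop
      vertex 12.941 12.925 29.856
      vertex 12.941 12.925 0.000
      vertex 0.000 12.925 0.000
    endloop
  endfacet
  facet normal 0.0000 1.0000 0.0000
    outer loop
      vertex 0.000 12.925 29.856
      vertex 12.941 12.925 29.856
      vertex 0.000 12.925 0.000
    endloop
  endfacet
  facet normal -1.0000 0.0000 0.0000
    outer loop
      vertex 0.000 12.925 29.856
      vertex 0.000 12.925 0.000
      vertex 0.000 0.000 0.000
    endloop
  endfacet
  facet normal -1.0000 0.0000 0.0000
    outer loop
      vertex 0.000 0.000 29.856
      vertex 0.000 12.925 29.856
      vertex 0.000 0.000 0.000
    endloop
  endfacet
  facet normal 1.0000 0.0000 0.0000
    outer loop
      vertex 12.941 0.000 0.000
      vertex 12.941 12.925 0.000
      vertex 12.941 12.925 29.856
    endloop
  endfacet
  facet normal 1.0000 0.0000 0.0000
    outer loop
      vertex 12.941 0.000 0.000
      vertex 12.941 12.925 29.856
      vertex 12.941 0.000 29.856
    endloop
  endfacet
endsolid part

The G0 Z moves step by Δz≈4.265 mm. Every layer's G1 loop is the same polygon, so the solid is a straight extrusion of it from z=0 to z≈29.9. Closing with flat bottom and top caps and triangulating gives 12 facets — a rectangular box, roughly 12.9 × 12.9 mm footprint and 29.9 mm tall.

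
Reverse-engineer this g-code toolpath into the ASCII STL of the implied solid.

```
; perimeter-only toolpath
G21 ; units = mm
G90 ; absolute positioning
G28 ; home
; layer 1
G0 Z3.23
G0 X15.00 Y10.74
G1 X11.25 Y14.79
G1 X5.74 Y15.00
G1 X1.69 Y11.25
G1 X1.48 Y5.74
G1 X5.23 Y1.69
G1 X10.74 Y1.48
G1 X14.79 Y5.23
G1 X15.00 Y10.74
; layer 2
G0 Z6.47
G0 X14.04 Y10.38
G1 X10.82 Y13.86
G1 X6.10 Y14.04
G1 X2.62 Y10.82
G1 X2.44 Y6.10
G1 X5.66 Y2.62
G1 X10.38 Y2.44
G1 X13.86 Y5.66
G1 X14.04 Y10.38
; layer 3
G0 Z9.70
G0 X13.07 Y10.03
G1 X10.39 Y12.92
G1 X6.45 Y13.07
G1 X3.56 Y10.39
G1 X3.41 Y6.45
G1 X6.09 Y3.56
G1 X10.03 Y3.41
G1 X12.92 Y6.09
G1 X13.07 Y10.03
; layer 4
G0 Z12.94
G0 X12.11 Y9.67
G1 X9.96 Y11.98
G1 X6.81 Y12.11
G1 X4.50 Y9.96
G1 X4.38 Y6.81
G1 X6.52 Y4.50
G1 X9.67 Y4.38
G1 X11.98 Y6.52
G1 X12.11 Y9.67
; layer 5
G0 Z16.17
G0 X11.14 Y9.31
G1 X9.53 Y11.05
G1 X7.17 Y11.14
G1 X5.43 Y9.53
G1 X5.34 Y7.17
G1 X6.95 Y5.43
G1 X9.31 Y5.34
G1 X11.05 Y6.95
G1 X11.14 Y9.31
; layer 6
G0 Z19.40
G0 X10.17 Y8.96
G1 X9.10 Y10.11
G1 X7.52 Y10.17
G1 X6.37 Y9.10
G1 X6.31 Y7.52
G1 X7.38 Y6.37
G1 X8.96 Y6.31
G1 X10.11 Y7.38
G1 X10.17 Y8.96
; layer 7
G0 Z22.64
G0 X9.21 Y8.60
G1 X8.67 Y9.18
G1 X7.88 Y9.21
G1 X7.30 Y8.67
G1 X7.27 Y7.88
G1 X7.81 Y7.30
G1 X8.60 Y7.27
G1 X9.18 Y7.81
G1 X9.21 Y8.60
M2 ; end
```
solid part
  facet normal 0.0000 0.0000 -1.0000
    outer loop
      vertex 5.38 15.97 0.00
      vertex 11.68 15.73 0.00
      vertex 15.97 11.10 0.00
    endloop
  endfacet
  facet normal 0.0000 0.0000 -1.0000
    outer loop
      vertex 0.75 11.68 0.00
      vertex 5.38 15.97 0.00
      vertex 15.97 11.10 0.00
    endloop
  endfacet
  facet normal 0.0000 0.0000 -1.0000
    outer loop
      vertex 0.51 5.38 0.00
      vertex 0.75 11.68 0.00
      vertex 15.97 11.10 0.00
    endloop
  endfacet
  facet normal 0.0000 0.0000 -1.0000
    outer loop
      vertex 4.80 0.75 0.00
      vertex 0.51 5.38 0.00
      vertex 15.97 11.10 0.00
    endloop
  endfacet
  facet normal 0.0000 0.0000 -1.0000
    outer loop
      vertex 11.10 0.51 0.00
      vertex 4.80 0.75 0.00
      vertex 15.97 11.10 0.00
    endloop
  endfacet
  facet normal 0.0000 0.0000 -1.0000
    outer loop
      vertex 15.73 4.80 0.00
      vertex 11.10 0.51 0.00
      vertex 15.97 11.10 0.00
    endloop
  endfacet
  facet normal 0.7037 0.6520 0.2823
    outer loop
      vertex 15.97 11.10 0.00
      vertex 11.68 15.73 0.00
      vertex 8.24 8.24 25.87
    endloop
  endfacet
  facet normal 0.0365 0.9586 0.2824
    outer loop
      vertex 11.68 15.73 0.00
      vertex 5.38 15.97 0.00
      vertex 8.24 8.24 25.87
    endloop
  endfacet
  facet normal -0.6520 0.7037 0.2823
    outer loop
      vertex 5.38 15.97 0.00
      vertex 0.75 11.68 0.00
      vertex 8.24 8.24 25.87
    endloop
  endfacet
  facet normal -0.9586 0.0365 0.2824
    outer loop
      vertex 0.75 11.68 0.00
      vertex 0.51 5.38 0.00
      vertex 8.24 8.24 25.87
    endloop
  endfacet
  facet normal -0.7037 -0.6520 0.2823
    outer loop
      vertex 0.51 5.38 0.00
      vertex 4.80 0.75 0.00
      vertex 8.24 8.24 25.87
    endloop
  endfacet
  facet normal -0.0365 -0.9586 0.2824
    outer loop
      vertex 4.80 0.75 0.00
      vertex 11.10 0.51 0.00
      vertex 8.24 8.24 25.87
    endloop
  endfacet
  facet normal 0.6520 -0.7037 0.2823
    outer loop
      vertex 11.10 0.51 0.00
      vertex 15.73 4.80 0.00
      vertex 8.24 8.24 25.87
    endloop
  endfacet
  facet normal 0.9586 -0.0365 0.2824
    outer loop
      vertex 15.73 4.80 0.00
      vertex 15.97 11.10 0.00
      vertex 8.24 8.24 25.87
    endloop
  endfacet
endsolid part

The G0 Z moves step by Δz≈3.23 mm. The G1 loops shrink linearly with z, so the solid tapers from its base footprint up to z≈25.9. Closing with a flat bottom cap and the tapered top and triangulating gives 14 facets — a regular 8-sided pyramid, base circumscribed radius ≈ 8.24 mm, apex at z ≈ 25.9 mm.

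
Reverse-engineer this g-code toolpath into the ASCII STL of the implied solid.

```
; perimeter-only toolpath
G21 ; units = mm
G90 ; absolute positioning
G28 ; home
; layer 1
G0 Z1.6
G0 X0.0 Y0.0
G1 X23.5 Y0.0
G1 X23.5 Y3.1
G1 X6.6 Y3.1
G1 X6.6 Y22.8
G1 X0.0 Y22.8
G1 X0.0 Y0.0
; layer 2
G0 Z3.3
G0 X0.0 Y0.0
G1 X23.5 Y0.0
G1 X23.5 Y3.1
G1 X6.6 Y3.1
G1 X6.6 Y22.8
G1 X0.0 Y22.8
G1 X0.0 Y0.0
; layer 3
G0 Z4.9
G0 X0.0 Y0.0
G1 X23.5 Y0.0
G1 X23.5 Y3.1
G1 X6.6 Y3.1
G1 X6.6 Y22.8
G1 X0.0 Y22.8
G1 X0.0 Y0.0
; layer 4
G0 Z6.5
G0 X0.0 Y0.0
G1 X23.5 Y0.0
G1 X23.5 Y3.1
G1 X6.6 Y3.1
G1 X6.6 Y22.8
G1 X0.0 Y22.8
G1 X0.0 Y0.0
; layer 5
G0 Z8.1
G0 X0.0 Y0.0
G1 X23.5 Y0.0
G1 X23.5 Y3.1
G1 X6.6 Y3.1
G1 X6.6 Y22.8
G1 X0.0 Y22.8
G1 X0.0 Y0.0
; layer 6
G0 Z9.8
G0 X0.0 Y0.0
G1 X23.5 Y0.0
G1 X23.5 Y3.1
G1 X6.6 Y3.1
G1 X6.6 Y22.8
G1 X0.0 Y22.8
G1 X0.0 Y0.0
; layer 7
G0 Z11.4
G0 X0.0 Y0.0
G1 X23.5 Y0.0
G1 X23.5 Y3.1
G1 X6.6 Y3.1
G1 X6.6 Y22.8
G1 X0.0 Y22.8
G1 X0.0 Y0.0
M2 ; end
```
solid part
  facet normal 0.0000 0.0000 -1.0000
    outer loop
      vertex 23.5 3.1 0.0
      vertex 23.5 0.0 0.0
      vertex 0.0 0.0 0.0
    endloop
  endfacet
  facet normal 0.0000 0.0000 -1.0000
    outer loop
      vertex 6.6 3.1 0.0
      vertex 23.5 3.1 0.0
      vertex 0.0 0.0 0.0
    endloop
  endfacet
  facet normal 0.0000 0.0000 -1.0000
    outer loop
      vertex 6.6 22.8 0.0
      vertex 6.6 3.1 0.0
      vertex 0.0 0.0 0.0
    endloop
  endfacet
  facet normal 0.0000 0.0000 -1.0000
    outer loop
      vertex 0.0 22.8 0.0
      vertex 6.6 22.8 0.0
      vertex 0.0 0.0 0.0
    endloop
  endfacet
  facet normal 0.0000 0.0000 1.0000
    outer loop
      vertex 0.0 0.0 11.4
      vertex 23.5 0.0 11.4
      vertex 23.5 3.1 11.4
    endloop
  endfacet
  facet normal 0.0000 0.0000 1.0000
    outer loop
      vertex 0.0 0.0 11.4
      vertex 23.5 3.1 11.4
      vertex 6.6 3.1 11.4
    endloop
  endfacet
  facet normal 0.0000 0.0000 1.0000
    outer loop
      vertex 0.0 0.0 11.4
      vertex 6.6 3.1 11.4
      vertex 6.6 22.8 11.4
    endloop
  endfacet
  facet normal 0.0000 0.0000 1.0000
    outer loop
      vertex 0.0 0.0 11.4
      vertex 6.6 22.8 11.4
      vertex 0.0 22.8 11.4
    endloop
  endfacet
  facet normal 0.0000 -1.0000 0.0000
    outer loop
      vertex 0.0 0.0 0.0
      vertex 23.5 0.0 0.0
      vertex 23.5 0.0 11.4
    endloop
  endfacet
  facet normal 0.0000 -1.0000 0.0000
    outer loop
      vertex 0.0 0.0 0.0
      vertex 23.5 0.0 11.4
      vertex 0.0 0.0 11.4
    endloop
  endfacet
  facet normal 1.0000 0.0000 0.0000
    outer loop
      vertex 23.5 0.0 0.0
      vertex 23.5 3.1 0.0
      vertex 23.5 3.1 11.4
    endloop
  endfacet
  facet normal 1.0000 0.0000 0.0000
    outer loop
      vertex 23.5 0.0 0.0
      vertex 23.5 3.1 11.4
      vertex 23.5 0.0 11.4
    endloop
  endfacet
  facet normal 0.0000 1.0000 0.0000
    outer loop
      vertex 23.5 3.1 0.0
      vertex 6.6 3.1 0.0
      vertex 6.6 3.1 11.4
    endloop
  endfacet
  facet normal 0.0000 1.0000 0.0000
    outer loop
      vertex 23.5 3.1 0.0
      vertex 6.6 3.1 11.4
      vertex 23.5 3.1 11.4
    endloop
  endfacet
  facet normal 1.0000 0.0000 0.0000
    outer loop
      vertex 6.6 3.1 0.0
      vertex 6.6 22.8 0.0
      vertex 6.6 22.8 11.4
    endloop
  endfacet
  facet normal 1.0000 0.0000 0.0000
    outer loop
      vertex 6.6 3.1 0.0
      vertex 6.6 22.8 11.4
      vertex 6.6 3.1 11.4
    endloop
  endfacet
  facet normal 0.0000 1.0000 0.0000
    outer loop
      vertex 6.6 22.8 0.0
      vertex 0.0 22.8 0.0
      vertex 0.0 22.8 11.4
    endloop
  endfacet
  facet normal 0.0000 1.0000 0.0000
    outer loop
      vertex 6.6 22.8 0.0
      vertex 0.0 22.8 11.4
      vertex 6.6 22.8 11.4
    endloop
  endfacet
  facet normal -1.0000 0.0000 0.0000
    outer loop
      vertex 0.0 22.8 0.0
      vertex 0.0 0.0 0.0
      vertex 0.0 0.0 11.4
    endloop
  endfacet
  facet normal -1.0000 0.0000 0.0000
    outer loop
      vertex 0.0 22.8 0.0
      vertex 0.0 0.0 11.4
      vertex 0.0 22.8 11.4
    endloop
  endfacet
endsolid part

The G0 Z moves step by Δz≈1.6 mm. Every layer's G1 loop is the same polygon, so the solid is a straight extrusion of it from z=0 to z≈11.4. Closing with flat bottom and top caps and triangulating gives 20 facets — an L-shaped prism: outer 23.5 × 22.8 mm, arm thicknesses ≈ 3.1 mm (horizontal) and 6.6 mm (vertical), extruded 11.4 mm in z.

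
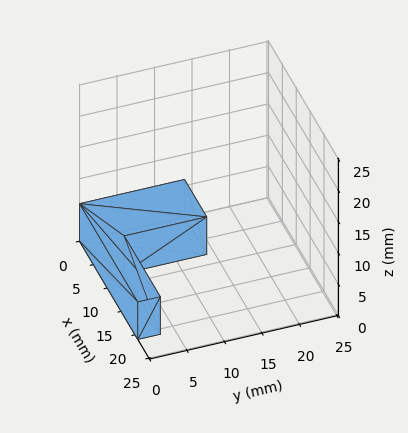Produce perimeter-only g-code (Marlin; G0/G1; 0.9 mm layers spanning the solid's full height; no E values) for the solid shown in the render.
Reading the render: the shape is an L-shaped prism: outer 21 × 14 mm, arm thicknesses ≈ 3 mm (horizontal) and 8 mm (vertical), extruded 6 mm in z (dimensions read to the nearest mm from the axis ticks). For the g-code, the solid's height is divided into equal slices at the stated Δz and each level perimeter traced with G1 moves after a G0 lift.

; perimeter-only toolpath
G21 ; units = mm
G90 ; absolute positioning
G28 ; home
; layer 1
G0 Z0.9
G0 X0.0 Y0.0
G1 X21.0 Y0.0
G1 X21.0 Y3.0
G1 X8.0 Y3.0
G1 X8.0 Y14.0
G1 X0.0 Y14.0
G1 X0.0 Y0.0
; layer 2
G0 Z1.7
G0 X0.0 Y0.0
G1 X21.0 Y0.0
G1 X21.0 Y3.0
G1 X8.0 Y3.0
G1 X8.0 Y14.0
G1 X0.0 Y14.0
G1 X0.0 Y0.0
; layer 3
G0 Z2.6
G0 X0.0 Y0.0
G1 X21.0 Y0.0
G1 X21.0 Y3.0
G1 X8.0 Y3.0
G1 X8.0 Y14.0
G1 X0.0 Y14.0
G1 X0.0 Y0.0
; layer 4
G0 Z3.4
G0 X0.0 Y0.0
G1 X21.0 Y0.0
G1 X21.0 Y3.0
G1 X8.0 Y3.0
G1 X8.0 Y14.0
G1 X0.0 Y14.0
G1 X0.0 Y0.0
; layer 5
G0 Z4.3
G0 X0.0 Y0.0
G1 X21.0 Y0.0
G1 X21.0 Y3.0
G1 X8.0 Y3.0
G1 X8.0 Y14.0
G1 X0.0 Y14.0
G1 X0.0 Y0.0
; layer 6
G0 Z5.1
G0 X0.0 Y0.0
G1 X21.0 Y0.0
G1 X21.0 Y3.0
G1 X8.0 Y3.0
G1 X8.0 Y14.0
G1 X0.0 Y14.0
G1 X0.0 Y0.0
; layer 7
G0 Z6.0
G0 X0.0 Y0.0
G1 X21.0 Y0.0
G1 X21.0 Y3.0
G1 X8.0 Y3.0
G1 X8.0 Y14.0
G1 X0.0 Y14.0
G1 X0.0 Y0.0
M2 ; end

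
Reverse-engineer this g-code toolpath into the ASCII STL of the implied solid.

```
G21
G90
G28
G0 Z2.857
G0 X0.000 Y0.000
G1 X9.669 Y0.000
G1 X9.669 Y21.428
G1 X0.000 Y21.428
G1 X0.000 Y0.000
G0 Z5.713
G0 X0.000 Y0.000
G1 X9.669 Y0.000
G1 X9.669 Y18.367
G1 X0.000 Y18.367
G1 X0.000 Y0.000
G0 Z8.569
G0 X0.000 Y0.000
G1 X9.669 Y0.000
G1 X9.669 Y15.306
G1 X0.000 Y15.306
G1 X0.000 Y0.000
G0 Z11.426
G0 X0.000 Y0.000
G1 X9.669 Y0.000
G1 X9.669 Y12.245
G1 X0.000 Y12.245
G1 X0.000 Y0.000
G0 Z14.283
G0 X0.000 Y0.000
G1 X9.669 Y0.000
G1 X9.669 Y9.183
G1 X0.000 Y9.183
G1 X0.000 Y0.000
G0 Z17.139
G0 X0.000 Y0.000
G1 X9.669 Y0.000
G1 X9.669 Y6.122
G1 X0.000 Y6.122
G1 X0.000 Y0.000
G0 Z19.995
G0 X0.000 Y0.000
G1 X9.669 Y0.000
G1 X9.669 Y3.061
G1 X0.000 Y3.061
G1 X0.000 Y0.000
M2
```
solid part
  facet normal 0.0000 0.0000 -1.0000
    outer loop
      vertex 9.669 24.489 0.000
      vertex 9.669 0.000 0.000
      vertex 0.000 0.000 0.000
    endloop
  endfacet
  facet normal 0.0000 0.0000 -1.0000
    outer loop
      vertex 0.000 24.489 0.000
      vertex 9.669 24.489 0.000
      vertex 0.000 0.000 0.000
    endloop
  endfacet
  facet normal 0.0000 -1.0000 0.0000
    outer loop
      vertex 0.000 0.000 0.000
      vertex 9.669 0.000 0.000
      vertex 9.669 0.000 22.852
    endloop
  endfacet
  facet normal 0.0000 -1.0000 0.0000
    outer loop
      vertex 0.000 0.000 0.000
      vertex 9.669 0.000 22.852
      vertex 0.000 0.000 22.852
    endloop
  endfacet
  facet normal 0.0000 0.6822 0.7311
    outer loop
      vertex 0.000 0.000 22.852
      vertex 9.669 0.000 22.852
      vertex 9.669 24.489 0.000
    endloop
  endfacet
  facet normal 0.0000 0.6822 0.7311
    outer loop
      vertex 0.000 0.000 22.852
      vertex 9.669 24.489 0.000
      vertex 0.000 24.489 0.000
    endloop
  endfacet
  facet normal -1.0000 0.0000 0.0000
    outer loop
      vertex 0.000 0.000 22.852
      vertex 0.000 24.489 0.000
      vertex 0.000 0.000 0.000
    endloop
  endfacet
  facet normal 1.0000 0.0000 0.0000
    outer loop
      vertex 9.669 0.000 0.000
      vertex 9.669 24.489 0.000
      vertex 9.669 0.000 22.852
    endloop
  endfacet
endsolid part

The G0 Z moves step by Δz≈2.857 mm. The G1 loops shrink linearly with z, so the solid tapers from its base footprint up to z≈22.9. Closing with a flat bottom cap and the tapered top and triangulating gives 8 facets — a wedge (ramp): 9.67 × 24.5 mm base, rising to 22.9 mm along the y=0 edge and sloping linearly to z=0 at y=24.5.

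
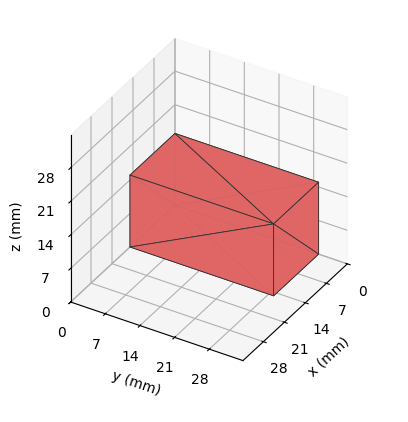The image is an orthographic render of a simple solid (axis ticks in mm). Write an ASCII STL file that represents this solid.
Reading the render: the shape is a rectangular box, roughly 15 × 29 mm footprint and 15 mm tall (dimensions read to the nearest mm from the axis ticks). For the STL, each face is triangulated and given an outward normal.

solid part
  facet normal 0.0000 0.0000 -1.0000
    outer loop
      vertex 15.000 29.000 0.000
      vertex 15.000 0.000 0.000
      vertex 0.000 0.000 0.000
    endloop
  endfacet
  facet normal 0.0000 0.0000 -1.0000
    outer loop
      vertex 0.000 29.000 0.000
      vertex 15.000 29.000 0.000
      vertex 0.000 0.000 0.000
    endloop
  endfacet
  facet normal 0.0000 0.0000 1.0000
    outer loop
      vertex 0.000 0.000 15.000
      vertex 15.000 0.000 15.000
      vertex 15.000 29.000 15.000
    endloop
  endfacet
  facet normal 0.0000 0.0000 1.0000
    outer loop
      vertex 0.000 0.000 15.000
      vertex 15.000 29.000 15.000
      vertex 0.000 29.000 15.000
    endloop
  endfacet
  facet normal 0.0000 -1.0000 0.0000
    outer loop
      vertex 0.000 0.000 0.000
      vertex 15.000 0.000 0.000
      vertex 15.000 0.000 15.000
    endloop
  endfacet
  facet normal 0.0000 -1.0000 0.0000
    outer loop
      vertex 0.000 0.000 0.000
      vertex 15.000 0.000 15.000
      vertex 0.000 0.000 15.000
    endloop
  endfacet
  facet normal 0.0000 1.0000 0.0000
    outer loop
      vertex 15.000 29.000 15.000
      vertex 15.000 29.000 0.000
      vertex 0.000 29.000 0.000
    endloop
  endfacet
  facet normal 0.0000 1.0000 0.0000
    outer loop
      vertex 0.000 29.000 15.000
      vertex 15.000 29.000 15.000
      vertex 0.000 29.000 0.000
    endloop
  endfacet
  facet normal -1.0000 0.0000 0.0000
    outer loop
      vertex 0.000 29.000 15.000
      vertex 0.000 29.000 0.000
      vertex 0.000 0.000 0.000
    endloop
  endfacet
  facet normal -1.0000 0.0000 0.0000
    outer loop
      vertex 0.000 0.000 15.000
      vertex 0.000 29.000 15.000
      vertex 0.000 0.000 0.000
    endloop
  endfacet
  facet normal 1.0000 0.0000 0.0000
    outer loop
      vertex 15.000 0.000 0.000
      vertex 15.000 29.000 0.000
      vertex 15.000 29.000 15.000
    endloop
  endfacet
  facet normal 1.0000 0.0000 0.0000
    outer loop
      vertex 15.000 0.000 0.000
      vertex 15.000 29.000 15.000
      vertex 15.000 0.000 15.000
    endloop
  endfacet
endsolid part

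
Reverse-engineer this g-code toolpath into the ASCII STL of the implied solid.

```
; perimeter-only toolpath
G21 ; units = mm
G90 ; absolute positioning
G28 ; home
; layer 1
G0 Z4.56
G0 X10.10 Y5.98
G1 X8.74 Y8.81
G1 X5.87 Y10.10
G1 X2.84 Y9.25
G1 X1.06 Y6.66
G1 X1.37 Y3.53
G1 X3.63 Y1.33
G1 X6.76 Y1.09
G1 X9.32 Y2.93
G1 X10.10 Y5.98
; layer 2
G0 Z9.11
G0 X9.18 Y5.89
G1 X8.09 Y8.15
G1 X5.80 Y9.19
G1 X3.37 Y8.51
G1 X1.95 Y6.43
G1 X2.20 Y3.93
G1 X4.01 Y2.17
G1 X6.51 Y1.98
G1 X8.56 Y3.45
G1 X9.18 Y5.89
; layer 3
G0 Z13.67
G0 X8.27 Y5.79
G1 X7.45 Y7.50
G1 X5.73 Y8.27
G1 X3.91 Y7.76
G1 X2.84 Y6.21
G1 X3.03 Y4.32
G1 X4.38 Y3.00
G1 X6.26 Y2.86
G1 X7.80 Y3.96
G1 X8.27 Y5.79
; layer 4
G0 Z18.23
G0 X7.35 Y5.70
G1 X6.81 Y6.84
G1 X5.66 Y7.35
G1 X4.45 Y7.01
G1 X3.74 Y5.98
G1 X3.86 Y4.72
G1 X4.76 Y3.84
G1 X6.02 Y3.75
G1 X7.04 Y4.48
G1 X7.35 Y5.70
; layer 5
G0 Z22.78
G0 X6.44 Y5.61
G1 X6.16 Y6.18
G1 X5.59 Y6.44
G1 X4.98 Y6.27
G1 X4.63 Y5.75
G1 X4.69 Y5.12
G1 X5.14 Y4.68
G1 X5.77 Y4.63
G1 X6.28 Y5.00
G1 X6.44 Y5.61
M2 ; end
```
solid part
  facet normal 0.0000 0.0000 -1.0000
    outer loop
      vertex 5.94 11.02 0.00
      vertex 9.38 9.47 0.00
      vertex 11.01 6.07 0.00
    endloop
  endfacet
  facet normal 0.0000 0.0000 -1.0000
    outer loop
      vertex 2.30 10.00 0.00
      vertex 5.94 11.02 0.00
      vertex 11.01 6.07 0.00
    endloop
  endfacet
  facet normal 0.0000 0.0000 -1.0000
    outer loop
      vertex 0.17 6.89 0.00
      vertex 2.30 10.00 0.00
      vertex 11.01 6.07 0.00
    endloop
  endfacet
  facet normal 0.0000 0.0000 -1.0000
    outer loop
      vertex 0.54 3.13 0.00
      vertex 0.17 6.89 0.00
      vertex 11.01 6.07 0.00
    endloop
  endfacet
  facet normal 0.0000 0.0000 -1.0000
    outer loop
      vertex 3.25 0.49 0.00
      vertex 0.54 3.13 0.00
      vertex 11.01 6.07 0.00
    endloop
  endfacet
  facet normal 0.0000 0.0000 -1.0000
    outer loop
      vertex 7.01 0.21 0.00
      vertex 3.25 0.49 0.00
      vertex 11.01 6.07 0.00
    endloop
  endfacet
  facet normal 0.0000 0.0000 -1.0000
    outer loop
      vertex 10.08 2.41 0.00
      vertex 7.01 0.21 0.00
      vertex 11.01 6.07 0.00
    endloop
  endfacet
  facet normal 0.8859 0.4247 0.1864
    outer loop
      vertex 11.01 6.07 0.00
      vertex 9.38 9.47 0.00
      vertex 5.52 5.52 27.34
    endloop
  endfacet
  facet normal 0.4036 0.8957 0.1864
    outer loop
      vertex 9.38 9.47 0.00
      vertex 5.94 11.02 0.00
      vertex 5.52 5.52 27.34
    endloop
  endfacet
  facet normal -0.2651 0.9461 0.1862
    outer loop
      vertex 5.94 11.02 0.00
      vertex 2.30 10.00 0.00
      vertex 5.52 5.52 27.34
    endloop
  endfacet
  facet normal -0.8106 0.5552 0.1864
    outer loop
      vertex 2.30 10.00 0.00
      vertex 0.17 6.89 0.00
      vertex 5.52 5.52 27.34
    endloop
  endfacet
  facet normal -0.9777 -0.0962 0.1865
    outer loop
      vertex 0.17 6.89 0.00
      vertex 0.54 3.13 0.00
      vertex 5.52 5.52 27.34
    endloop
  endfacet
  facet normal -0.6856 -0.7037 0.1864
    outer loop
      vertex 0.54 3.13 0.00
      vertex 3.25 0.49 0.00
      vertex 5.52 5.52 27.34
    endloop
  endfacet
  facet normal -0.0730 -0.9798 0.1863
    outer loop
      vertex 3.25 0.49 0.00
      vertex 7.01 0.21 0.00
      vertex 5.52 5.52 27.34
    endloop
  endfacet
  facet normal 0.5723 -0.7986 0.1863
    outer loop
      vertex 7.01 0.21 0.00
      vertex 10.08 2.41 0.00
      vertex 5.52 5.52 27.34
    endloop
  endfacet
  facet normal 0.9522 -0.2420 0.1863
    outer loop
      vertex 10.08 2.41 0.00
      vertex 11.01 6.07 0.00
      vertex 5.52 5.52 27.34
    endloop
  endfacet
endsolid part

The G0 Z moves step by Δz≈4.56 mm. The G1 loops shrink linearly with z, so the solid tapers from its base footprint up to z≈27.3. Closing with a flat bottom cap and the tapered top and triangulating gives 16 facets — a regular 9-sided pyramid, base circumscribed radius ≈ 5.52 mm, apex at z ≈ 27.3 mm.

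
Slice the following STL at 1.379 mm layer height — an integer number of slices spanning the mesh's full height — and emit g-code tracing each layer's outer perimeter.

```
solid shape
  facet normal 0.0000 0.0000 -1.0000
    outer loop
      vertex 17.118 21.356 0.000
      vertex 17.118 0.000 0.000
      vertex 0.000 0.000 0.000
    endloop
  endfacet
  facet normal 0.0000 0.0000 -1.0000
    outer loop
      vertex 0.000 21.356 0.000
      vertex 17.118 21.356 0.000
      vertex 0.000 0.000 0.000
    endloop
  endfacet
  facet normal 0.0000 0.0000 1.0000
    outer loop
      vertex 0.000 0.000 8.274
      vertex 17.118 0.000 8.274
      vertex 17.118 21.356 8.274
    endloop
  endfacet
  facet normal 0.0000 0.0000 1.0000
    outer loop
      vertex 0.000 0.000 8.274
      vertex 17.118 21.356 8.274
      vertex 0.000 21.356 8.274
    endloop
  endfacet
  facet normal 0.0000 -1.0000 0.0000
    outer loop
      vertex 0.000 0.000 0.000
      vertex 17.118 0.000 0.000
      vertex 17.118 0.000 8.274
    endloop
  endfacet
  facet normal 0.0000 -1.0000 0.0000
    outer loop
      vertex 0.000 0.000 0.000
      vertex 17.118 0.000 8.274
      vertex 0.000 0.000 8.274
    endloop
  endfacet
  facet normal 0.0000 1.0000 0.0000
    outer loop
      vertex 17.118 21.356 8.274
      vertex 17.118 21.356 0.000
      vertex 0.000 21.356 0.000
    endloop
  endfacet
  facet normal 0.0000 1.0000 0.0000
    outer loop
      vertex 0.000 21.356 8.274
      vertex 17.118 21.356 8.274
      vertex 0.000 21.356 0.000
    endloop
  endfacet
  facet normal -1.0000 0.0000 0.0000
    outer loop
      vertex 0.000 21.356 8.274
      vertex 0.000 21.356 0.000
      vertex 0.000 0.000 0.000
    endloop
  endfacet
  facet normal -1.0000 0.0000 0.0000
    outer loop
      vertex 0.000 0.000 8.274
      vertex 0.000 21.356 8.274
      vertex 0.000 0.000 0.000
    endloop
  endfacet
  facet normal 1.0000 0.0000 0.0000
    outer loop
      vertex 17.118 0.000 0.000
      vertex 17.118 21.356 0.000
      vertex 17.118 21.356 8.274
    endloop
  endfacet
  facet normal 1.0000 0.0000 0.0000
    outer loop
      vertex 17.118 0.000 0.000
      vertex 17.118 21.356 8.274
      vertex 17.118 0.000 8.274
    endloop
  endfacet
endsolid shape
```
; perimeter-only toolpath
G21 ; units = mm
G90 ; absolute positioning
G28 ; home
; layer 1
G0 Z1.379
G0 X0.000 Y0.000
G1 X17.118 Y0.000
G1 X17.118 Y21.356
G1 X0.000 Y21.356
G1 X0.000 Y0.000
; layer 2
G0 Z2.758
G0 X0.000 Y0.000
G1 X17.118 Y0.000
G1 X17.118 Y21.356
G1 X0.000 Y21.356
G1 X0.000 Y0.000
; layer 3
G0 Z4.137
G0 X0.000 Y0.000
G1 X17.118 Y0.000
G1 X17.118 Y21.356
G1 X0.000 Y21.356
G1 X0.000 Y0.000
; layer 4
G0 Z5.516
G0 X0.000 Y0.000
G1 X17.118 Y0.000
G1 X17.118 Y21.356
G1 X0.000 Y21.356
G1 X0.000 Y0.000
; layer 5
G0 Z6.895
G0 X0.000 Y0.000
G1 X17.118 Y0.000
G1 X17.118 Y21.356
G1 X0.000 Y21.356
G1 X0.000 Y0.000
; layer 6
G0 Z8.274
G0 X0.000 Y0.000
G1 X17.118 Y0.000
G1 X17.118 Y21.356
G1 X0.000 Y21.356
G1 X0.000 Y0.000
M2 ; end

The solid is a rectangular box, roughly 17.1 × 21.4 mm footprint and 8.27 mm tall. Slicing at Δz = 1.379 mm — 6 equal slices spanning the solid's height, so layer i sits at z = i·h/6 — gives 6 non-empty perimeters. Each is a 4-segment closed polygon; G0 lifts to the layer z and rapids to the start vertex, then G1 traces the edges.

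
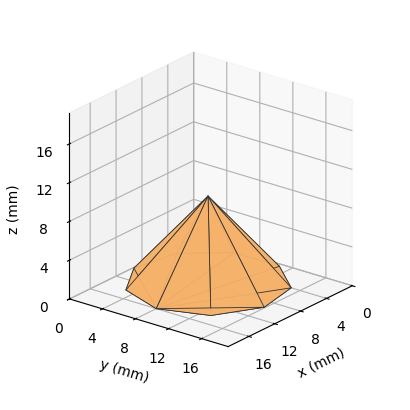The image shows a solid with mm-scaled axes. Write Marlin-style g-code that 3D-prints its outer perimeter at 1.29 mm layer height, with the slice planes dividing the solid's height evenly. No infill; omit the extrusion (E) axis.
Reading the render: the shape is a regular 9-sided pyramid, base circumscribed radius ≈ 8 mm, apex at z ≈ 9 mm (dimensions read to the nearest mm from the axis ticks). For the g-code, the solid's height is divided into equal slices at the stated Δz and each level perimeter traced with G1 moves after a G0 lift.

; perimeter-only toolpath
G21 ; units = mm
G90 ; absolute positioning
G28 ; home
; layer 1
G0 Z1.29
G0 X14.86 Y8.00
G1 X13.25 Y12.41
G1 X9.19 Y14.75
G1 X4.57 Y13.94
G1 X1.55 Y10.35
G1 X1.55 Y5.65
G1 X4.57 Y2.06
G1 X9.19 Y1.25
G1 X13.25 Y3.59
G1 X14.86 Y8.00
; layer 2
G0 Z2.57
G0 X13.71 Y8.00
G1 X12.38 Y11.67
G1 X8.99 Y13.63
G1 X5.14 Y12.95
G1 X2.63 Y9.96
G1 X2.63 Y6.04
G1 X5.14 Y3.05
G1 X8.99 Y2.37
G1 X12.38 Y4.33
G1 X13.71 Y8.00
; layer 3
G0 Z3.86
G0 X12.57 Y8.00
G1 X11.50 Y10.94
G1 X8.79 Y12.50
G1 X5.71 Y11.96
G1 X3.70 Y9.57
G1 X3.70 Y6.43
G1 X5.71 Y4.04
G1 X8.79 Y3.50
G1 X11.50 Y5.06
G1 X12.57 Y8.00
; layer 4
G0 Z5.14
G0 X11.43 Y8.00
G1 X10.63 Y10.20
G1 X8.60 Y11.38
G1 X6.29 Y10.97
G1 X4.78 Y9.17
G1 X4.78 Y6.83
G1 X6.29 Y5.03
G1 X8.60 Y4.62
G1 X10.63 Y5.80
G1 X11.43 Y8.00
; layer 5
G0 Z6.43
G0 X10.29 Y8.00
G1 X9.75 Y9.47
G1 X8.40 Y10.25
G1 X6.86 Y9.98
G1 X5.85 Y8.78
G1 X5.85 Y7.22
G1 X6.86 Y6.02
G1 X8.40 Y5.75
G1 X9.75 Y6.53
G1 X10.29 Y8.00
; layer 6
G0 Z7.71
G0 X9.14 Y8.00
G1 X8.88 Y8.73
G1 X8.20 Y9.13
G1 X7.43 Y8.99
G1 X6.93 Y8.39
G1 X6.93 Y7.61
G1 X7.43 Y7.01
G1 X8.20 Y6.87
G1 X8.88 Y7.27
G1 X9.14 Y8.00
M2 ; end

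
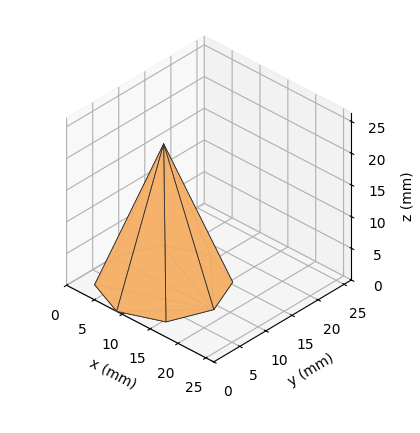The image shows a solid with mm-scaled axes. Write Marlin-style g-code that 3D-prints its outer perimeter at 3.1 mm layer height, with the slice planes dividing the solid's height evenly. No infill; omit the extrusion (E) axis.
Reading the render: the shape is a regular 8-sided pyramid, base circumscribed radius ≈ 9 mm, apex at z ≈ 22 mm (dimensions read to the nearest mm from the axis ticks). For the g-code, the solid's height is divided into equal slices at the stated Δz and each level perimeter traced with G1 moves after a G0 lift.

; perimeter-only toolpath
G21 ; units = mm
G90 ; absolute positioning
G28 ; home
; layer 1
G0 Z3.1
G0 X16.7 Y9.0
G1 X14.5 Y14.5
G1 X9.0 Y16.7
G1 X3.5 Y14.5
G1 X1.3 Y9.0
G1 X3.5 Y3.5
G1 X9.0 Y1.3
G1 X14.5 Y3.5
G1 X16.7 Y9.0
; layer 2
G0 Z6.3
G0 X15.4 Y9.0
G1 X13.6 Y13.6
G1 X9.0 Y15.4
G1 X4.4 Y13.6
G1 X2.6 Y9.0
G1 X4.4 Y4.4
G1 X9.0 Y2.6
G1 X13.6 Y4.4
G1 X15.4 Y9.0
; layer 3
G0 Z9.4
G0 X14.1 Y9.0
G1 X12.7 Y12.7
G1 X9.0 Y14.1
G1 X5.3 Y12.7
G1 X3.9 Y9.0
G1 X5.3 Y5.3
G1 X9.0 Y3.9
G1 X12.7 Y5.3
G1 X14.1 Y9.0
; layer 4
G0 Z12.6
G0 X12.9 Y9.0
G1 X11.7 Y11.7
G1 X9.0 Y12.9
G1 X6.3 Y11.7
G1 X5.1 Y9.0
G1 X6.3 Y6.3
G1 X9.0 Y5.1
G1 X11.7 Y6.3
G1 X12.9 Y9.0
; layer 5
G0 Z15.7
G0 X11.6 Y9.0
G1 X10.8 Y10.8
G1 X9.0 Y11.6
G1 X7.2 Y10.8
G1 X6.4 Y9.0
G1 X7.2 Y7.2
G1 X9.0 Y6.4
G1 X10.8 Y7.2
G1 X11.6 Y9.0
; layer 6
G0 Z18.9
G0 X10.3 Y9.0
G1 X9.9 Y9.9
G1 X9.0 Y10.3
G1 X8.1 Y9.9
G1 X7.7 Y9.0
G1 X8.1 Y8.1
G1 X9.0 Y7.7
G1 X9.9 Y8.1
G1 X10.3 Y9.0
M2 ; end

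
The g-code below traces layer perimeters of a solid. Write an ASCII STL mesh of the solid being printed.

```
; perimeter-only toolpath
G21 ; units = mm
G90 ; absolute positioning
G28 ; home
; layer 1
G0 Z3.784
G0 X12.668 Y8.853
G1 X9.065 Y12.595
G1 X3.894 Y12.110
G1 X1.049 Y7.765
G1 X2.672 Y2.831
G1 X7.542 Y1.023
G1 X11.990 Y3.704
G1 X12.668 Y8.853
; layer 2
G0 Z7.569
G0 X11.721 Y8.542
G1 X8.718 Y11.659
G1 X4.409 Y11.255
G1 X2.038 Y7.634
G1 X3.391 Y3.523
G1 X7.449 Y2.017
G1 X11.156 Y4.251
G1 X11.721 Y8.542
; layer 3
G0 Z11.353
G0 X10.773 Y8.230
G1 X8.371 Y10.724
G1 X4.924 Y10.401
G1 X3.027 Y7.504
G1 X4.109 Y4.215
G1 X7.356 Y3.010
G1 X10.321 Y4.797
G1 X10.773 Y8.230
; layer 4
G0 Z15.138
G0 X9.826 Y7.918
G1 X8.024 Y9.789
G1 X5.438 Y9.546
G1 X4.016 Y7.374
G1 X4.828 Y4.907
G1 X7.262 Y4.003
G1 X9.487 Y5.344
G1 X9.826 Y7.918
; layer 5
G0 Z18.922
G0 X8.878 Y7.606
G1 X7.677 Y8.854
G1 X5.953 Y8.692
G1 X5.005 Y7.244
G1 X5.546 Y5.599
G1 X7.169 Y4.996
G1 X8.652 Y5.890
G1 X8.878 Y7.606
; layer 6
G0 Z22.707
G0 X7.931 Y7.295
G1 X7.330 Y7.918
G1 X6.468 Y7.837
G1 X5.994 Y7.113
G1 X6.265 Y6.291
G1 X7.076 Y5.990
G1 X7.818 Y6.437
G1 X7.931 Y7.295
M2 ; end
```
solid part
  facet normal 0.0000 0.0000 -1.0000
    outer loop
      vertex 3.379 12.964 0.000
      vertex 9.412 13.530 0.000
      vertex 13.616 9.165 0.000
    endloop
  endfacet
  facet normal 0.0000 0.0000 -1.0000
    outer loop
      vertex 0.060 7.895 0.000
      vertex 3.379 12.964 0.000
      vertex 13.616 9.165 0.000
    endloop
  endfacet
  facet normal 0.0000 0.0000 -1.0000
    outer loop
      vertex 1.954 2.139 0.000
      vertex 0.060 7.895 0.000
      vertex 13.616 9.165 0.000
    endloop
  endfacet
  facet normal 0.0000 0.0000 -1.0000
    outer loop
      vertex 7.635 0.030 0.000
      vertex 1.954 2.139 0.000
      vertex 13.616 9.165 0.000
    endloop
  endfacet
  facet normal 0.0000 0.0000 -1.0000
    outer loop
      vertex 12.825 3.158 0.000
      vertex 7.635 0.030 0.000
      vertex 13.616 9.165 0.000
    endloop
  endfacet
  facet normal 0.7008 0.6749 0.2311
    outer loop
      vertex 13.616 9.165 0.000
      vertex 9.412 13.530 0.000
      vertex 6.983 6.983 26.491
    endloop
  endfacet
  facet normal -0.0909 0.9687 0.2311
    outer loop
      vertex 9.412 13.530 0.000
      vertex 3.379 12.964 0.000
      vertex 6.983 6.983 26.491
    endloop
  endfacet
  facet normal -0.8140 0.5330 0.2311
    outer loop
      vertex 3.379 12.964 0.000
      vertex 0.060 7.895 0.000
      vertex 6.983 6.983 26.491
    endloop
  endfacet
  facet normal -0.9242 -0.3041 0.2311
    outer loop
      vertex 0.060 7.895 0.000
      vertex 1.954 2.139 0.000
      vertex 6.983 6.983 26.491
    endloop
  endfacet
  facet normal -0.3386 -0.9121 0.2311
    outer loop
      vertex 1.954 2.139 0.000
      vertex 7.635 0.030 0.000
      vertex 6.983 6.983 26.491
    endloop
  endfacet
  facet normal 0.5022 -0.8333 0.2311
    outer loop
      vertex 7.635 0.030 0.000
      vertex 12.825 3.158 0.000
      vertex 6.983 6.983 26.491
    endloop
  endfacet
  facet normal 0.9646 -0.1270 0.2311
    outer loop
      vertex 12.825 3.158 0.000
      vertex 13.616 9.165 0.000
      vertex 6.983 6.983 26.491
    endloop
  endfacet
endsolid part

The G0 Z moves step by Δz≈3.784 mm. The G1 loops shrink linearly with z, so the solid tapers from its base footprint up to z≈26.5. Closing with a flat bottom cap and the tapered top and triangulating gives 12 facets — a regular 7-sided pyramid, base circumscribed radius ≈ 6.98 mm, apex at z ≈ 26.5 mm.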